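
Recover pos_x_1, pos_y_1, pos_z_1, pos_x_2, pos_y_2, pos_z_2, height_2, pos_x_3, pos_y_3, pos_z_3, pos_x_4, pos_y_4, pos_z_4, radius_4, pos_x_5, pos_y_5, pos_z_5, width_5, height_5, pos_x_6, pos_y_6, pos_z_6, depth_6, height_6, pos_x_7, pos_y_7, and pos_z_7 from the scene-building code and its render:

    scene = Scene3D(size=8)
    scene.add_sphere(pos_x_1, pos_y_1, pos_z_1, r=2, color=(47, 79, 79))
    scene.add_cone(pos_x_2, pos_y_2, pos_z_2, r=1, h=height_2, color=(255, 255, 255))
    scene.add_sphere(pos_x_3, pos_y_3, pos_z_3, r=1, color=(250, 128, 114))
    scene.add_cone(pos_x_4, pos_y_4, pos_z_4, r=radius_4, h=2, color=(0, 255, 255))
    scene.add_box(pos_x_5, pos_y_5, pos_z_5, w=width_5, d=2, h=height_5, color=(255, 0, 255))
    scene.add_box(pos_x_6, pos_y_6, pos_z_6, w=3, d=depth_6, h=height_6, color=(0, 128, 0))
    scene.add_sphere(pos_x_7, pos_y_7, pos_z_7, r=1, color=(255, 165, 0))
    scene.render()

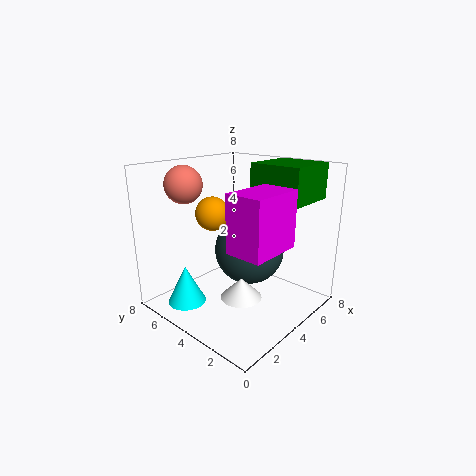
pos_x_1 = 5; pos_y_1 = 4; pos_z_1 = 3; pos_x_2 = 2; pos_y_2 = 2; pos_z_2 = 2; height_2 = 1; pos_x_3 = 2; pos_y_3 = 6; pos_z_3 = 7; pos_x_4 = 1; pos_y_4 = 5; pos_z_4 = 1; radius_4 = 1; pos_x_5 = 2; pos_y_5 = 1; pos_z_5 = 4; width_5 = 3; height_5 = 3; pos_x_6 = 5; pos_y_6 = 1; pos_z_6 = 6; depth_6 = 3; height_6 = 2; pos_x_7 = 4; pos_y_7 = 6; pos_z_7 = 5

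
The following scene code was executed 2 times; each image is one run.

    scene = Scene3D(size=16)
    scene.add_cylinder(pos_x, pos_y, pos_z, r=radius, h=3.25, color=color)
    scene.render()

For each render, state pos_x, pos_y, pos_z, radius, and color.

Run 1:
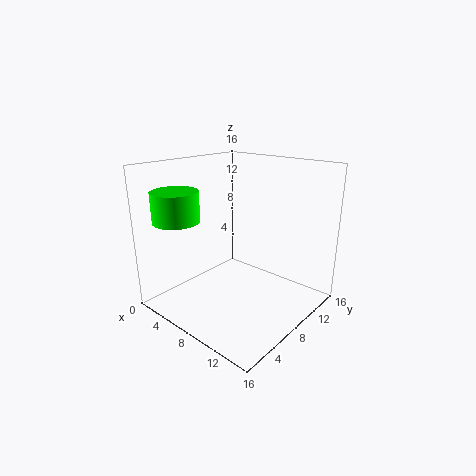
pos_x = 3.75, pos_y = 3, pos_z = 10.25, radius = 2.5, color = 'lime'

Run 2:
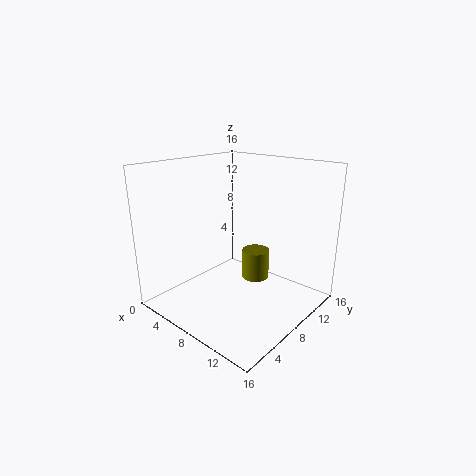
pos_x = 9.75, pos_y = 9, pos_z = 3.5, radius = 1.5, color = 'olive'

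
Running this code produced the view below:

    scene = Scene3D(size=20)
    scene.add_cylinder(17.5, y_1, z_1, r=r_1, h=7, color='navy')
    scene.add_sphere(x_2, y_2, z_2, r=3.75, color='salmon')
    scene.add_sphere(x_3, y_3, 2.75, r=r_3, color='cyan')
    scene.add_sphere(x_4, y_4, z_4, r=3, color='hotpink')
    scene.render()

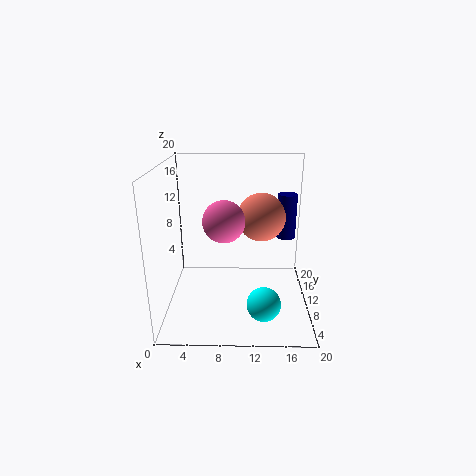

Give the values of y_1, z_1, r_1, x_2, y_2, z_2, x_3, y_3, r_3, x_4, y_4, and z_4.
y_1 = 16.75, z_1 = 7.5, r_1 = 1.5, x_2 = 13.5, y_2 = 16, z_2 = 11, x_3 = 13.5, y_3 = 4.75, r_3 = 2.25, x_4 = 8, y_4 = 11, z_4 = 12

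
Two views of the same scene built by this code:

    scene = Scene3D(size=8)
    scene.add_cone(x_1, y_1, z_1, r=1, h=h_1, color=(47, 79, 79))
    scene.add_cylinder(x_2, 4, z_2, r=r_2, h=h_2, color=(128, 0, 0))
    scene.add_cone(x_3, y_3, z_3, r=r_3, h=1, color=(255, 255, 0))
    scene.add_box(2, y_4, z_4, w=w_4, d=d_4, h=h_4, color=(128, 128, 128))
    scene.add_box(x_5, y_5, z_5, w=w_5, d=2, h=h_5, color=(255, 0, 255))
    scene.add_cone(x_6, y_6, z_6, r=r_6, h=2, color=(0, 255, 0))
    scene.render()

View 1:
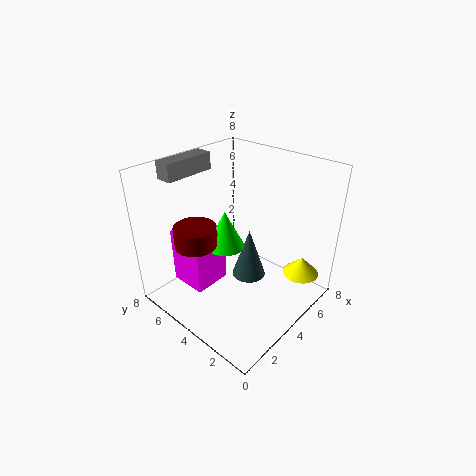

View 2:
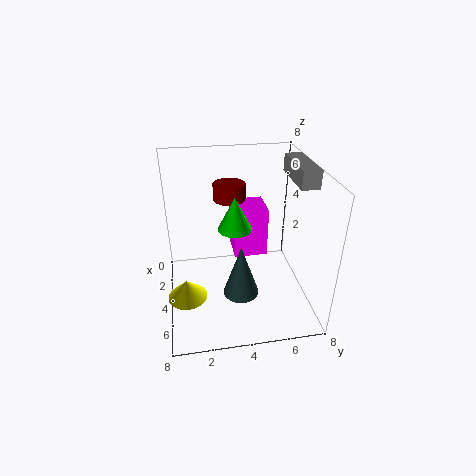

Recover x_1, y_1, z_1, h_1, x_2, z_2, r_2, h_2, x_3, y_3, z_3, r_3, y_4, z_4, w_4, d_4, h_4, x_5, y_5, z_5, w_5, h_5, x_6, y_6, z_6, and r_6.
x_1 = 5, y_1 = 4, z_1 = 1, h_1 = 3, x_2 = 1, z_2 = 5, r_2 = 1, h_2 = 1, x_3 = 6, y_3 = 1, z_3 = 2, r_3 = 1, y_4 = 7, z_4 = 7, w_4 = 3, d_4 = 1, h_4 = 1, x_5 = 1, y_5 = 4, z_5 = 2, w_5 = 2, h_5 = 3, x_6 = 3, y_6 = 4, z_6 = 4, r_6 = 1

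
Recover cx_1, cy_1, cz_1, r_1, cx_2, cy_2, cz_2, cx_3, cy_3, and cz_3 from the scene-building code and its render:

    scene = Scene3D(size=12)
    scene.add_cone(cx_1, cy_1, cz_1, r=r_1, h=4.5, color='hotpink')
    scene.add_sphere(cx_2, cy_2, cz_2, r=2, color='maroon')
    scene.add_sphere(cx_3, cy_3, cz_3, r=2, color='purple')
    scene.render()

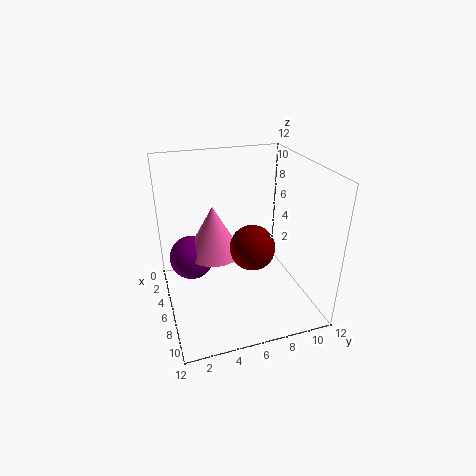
cx_1 = 3.5; cy_1 = 4.5; cz_1 = 3.5; r_1 = 2.5; cx_2 = 5.5; cy_2 = 7.5; cz_2 = 4.5; cx_3 = 3; cy_3 = 2.5; cz_3 = 3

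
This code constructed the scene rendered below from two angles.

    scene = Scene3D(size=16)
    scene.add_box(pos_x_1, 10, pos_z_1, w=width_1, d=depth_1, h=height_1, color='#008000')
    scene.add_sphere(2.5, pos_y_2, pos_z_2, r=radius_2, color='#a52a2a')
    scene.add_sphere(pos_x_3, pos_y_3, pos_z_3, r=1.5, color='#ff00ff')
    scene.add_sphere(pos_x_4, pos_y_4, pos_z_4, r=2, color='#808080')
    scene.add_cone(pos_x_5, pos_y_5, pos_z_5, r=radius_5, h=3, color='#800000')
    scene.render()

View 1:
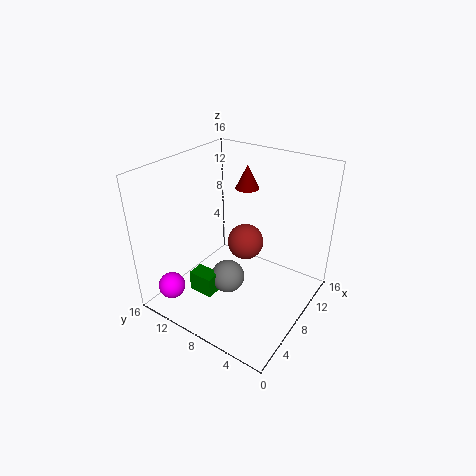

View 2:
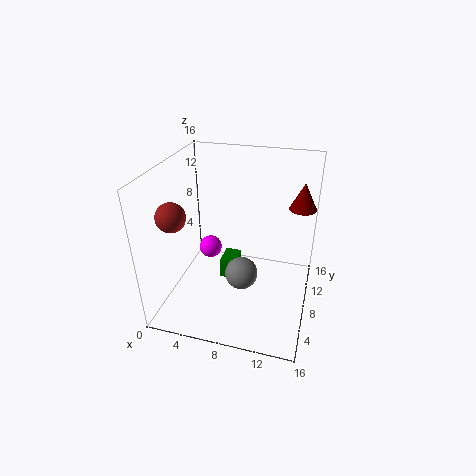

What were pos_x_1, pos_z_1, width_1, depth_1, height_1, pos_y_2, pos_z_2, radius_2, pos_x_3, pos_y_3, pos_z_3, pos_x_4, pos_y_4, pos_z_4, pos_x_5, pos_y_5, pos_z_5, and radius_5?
pos_x_1 = 5
pos_z_1 = 0.5
width_1 = 2
depth_1 = 3
height_1 = 2.5
pos_y_2 = 3.5
pos_z_2 = 12
radius_2 = 1.5
pos_x_3 = 2.5
pos_y_3 = 13.5
pos_z_3 = 2.5
pos_x_4 = 8
pos_y_4 = 9.5
pos_z_4 = 2
pos_x_5 = 14.5
pos_y_5 = 11
pos_z_5 = 11
radius_5 = 1.5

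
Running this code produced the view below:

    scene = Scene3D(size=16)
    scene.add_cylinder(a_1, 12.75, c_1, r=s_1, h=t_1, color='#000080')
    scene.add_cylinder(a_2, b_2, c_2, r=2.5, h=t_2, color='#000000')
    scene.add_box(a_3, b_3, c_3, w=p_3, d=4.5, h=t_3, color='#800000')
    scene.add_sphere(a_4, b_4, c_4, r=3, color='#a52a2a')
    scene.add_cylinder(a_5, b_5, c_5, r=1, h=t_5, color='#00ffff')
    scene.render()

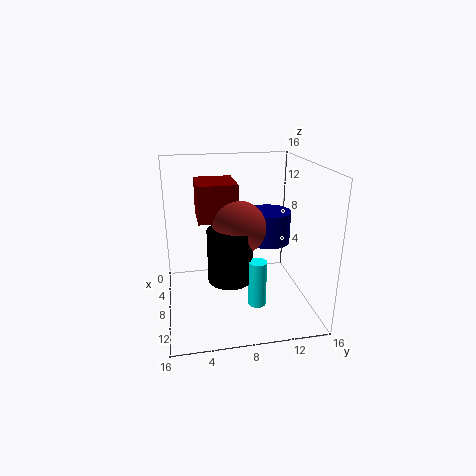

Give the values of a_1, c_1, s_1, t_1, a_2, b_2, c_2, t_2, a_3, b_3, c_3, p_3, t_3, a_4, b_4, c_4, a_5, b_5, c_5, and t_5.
a_1 = 3.75, c_1 = 5.5, s_1 = 2.75, t_1 = 4, a_2 = 8.5, b_2 = 7, c_2 = 3.25, t_2 = 6, a_3 = 2, b_3 = 3.75, c_3 = 9.5, p_3 = 5.25, t_3 = 4.25, a_4 = 7.5, b_4 = 8.25, c_4 = 9, a_5 = 10.25, b_5 = 9.75, c_5 = 0.75, t_5 = 5.25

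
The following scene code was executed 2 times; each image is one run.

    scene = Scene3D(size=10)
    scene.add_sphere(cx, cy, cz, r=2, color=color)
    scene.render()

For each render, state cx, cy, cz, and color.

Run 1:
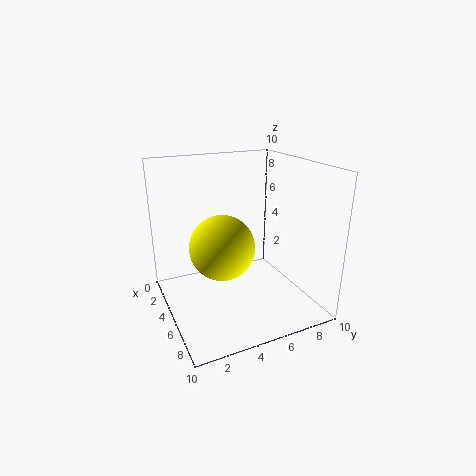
cx = 7; cy = 3; cz = 5.5; color = 'yellow'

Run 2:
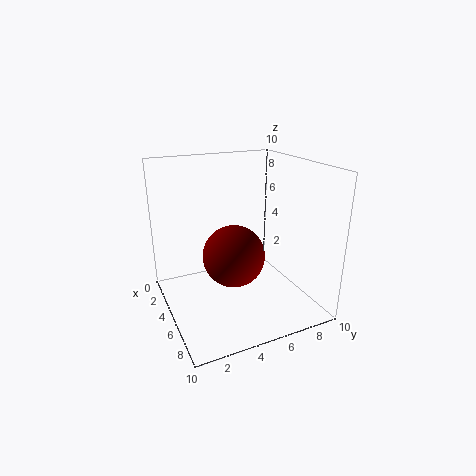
cx = 6.5; cy = 4; cz = 4.5; color = 'maroon'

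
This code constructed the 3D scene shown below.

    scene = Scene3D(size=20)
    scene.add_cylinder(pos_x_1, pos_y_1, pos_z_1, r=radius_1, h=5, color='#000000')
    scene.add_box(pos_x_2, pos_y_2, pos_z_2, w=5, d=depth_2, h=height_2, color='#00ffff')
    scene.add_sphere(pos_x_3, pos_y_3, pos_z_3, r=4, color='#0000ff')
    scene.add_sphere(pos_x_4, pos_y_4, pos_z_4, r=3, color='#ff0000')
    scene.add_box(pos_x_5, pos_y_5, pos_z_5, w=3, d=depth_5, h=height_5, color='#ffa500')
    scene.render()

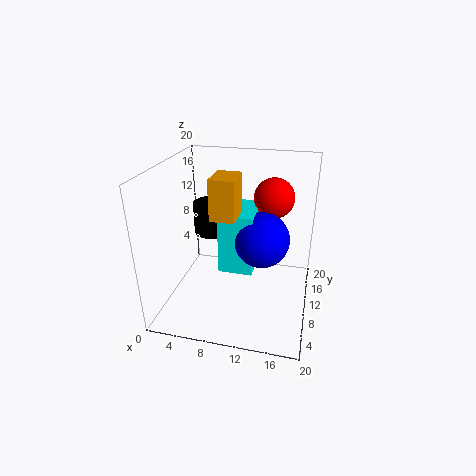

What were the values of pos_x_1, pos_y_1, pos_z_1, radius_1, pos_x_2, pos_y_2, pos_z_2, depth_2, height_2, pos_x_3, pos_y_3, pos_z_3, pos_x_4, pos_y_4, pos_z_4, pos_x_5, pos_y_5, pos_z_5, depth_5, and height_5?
pos_x_1 = 4; pos_y_1 = 17; pos_z_1 = 7; radius_1 = 3; pos_x_2 = 7; pos_y_2 = 10; pos_z_2 = 4; depth_2 = 7; height_2 = 9; pos_x_3 = 13; pos_y_3 = 12; pos_z_3 = 9; pos_x_4 = 14; pos_y_4 = 16; pos_z_4 = 14; pos_x_5 = 8; pos_y_5 = 4; pos_z_5 = 15; depth_5 = 4; height_5 = 5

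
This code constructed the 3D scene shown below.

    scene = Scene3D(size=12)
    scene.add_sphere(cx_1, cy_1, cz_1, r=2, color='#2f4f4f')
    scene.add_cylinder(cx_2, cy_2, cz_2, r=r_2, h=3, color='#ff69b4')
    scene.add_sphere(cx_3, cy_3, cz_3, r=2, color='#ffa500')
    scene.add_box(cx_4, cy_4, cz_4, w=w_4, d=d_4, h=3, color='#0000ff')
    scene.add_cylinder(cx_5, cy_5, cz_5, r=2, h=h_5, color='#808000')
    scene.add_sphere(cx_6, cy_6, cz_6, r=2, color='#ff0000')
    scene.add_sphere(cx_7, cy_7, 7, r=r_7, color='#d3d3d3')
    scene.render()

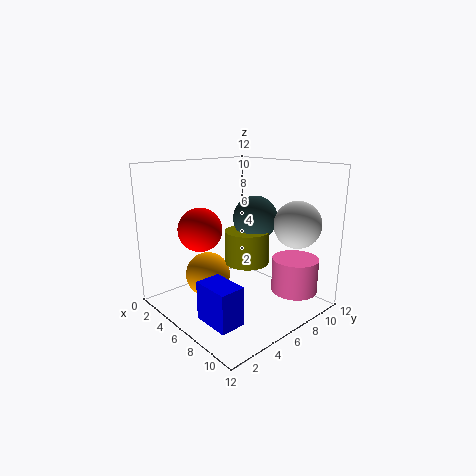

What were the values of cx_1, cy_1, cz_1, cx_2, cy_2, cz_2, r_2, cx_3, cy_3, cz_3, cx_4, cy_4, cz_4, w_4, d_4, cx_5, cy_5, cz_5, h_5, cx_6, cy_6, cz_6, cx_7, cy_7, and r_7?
cx_1 = 5; cy_1 = 9; cz_1 = 7; cx_2 = 9; cy_2 = 10; cz_2 = 1; r_2 = 2; cx_3 = 3; cy_3 = 5; cz_3 = 2; cx_4 = 7; cy_4 = 1; cz_4 = 1; w_4 = 3; d_4 = 2; cx_5 = 5; cy_5 = 8; cz_5 = 3; h_5 = 3; cx_6 = 2; cy_6 = 5; cz_6 = 6; cx_7 = 9; cy_7 = 10; r_7 = 2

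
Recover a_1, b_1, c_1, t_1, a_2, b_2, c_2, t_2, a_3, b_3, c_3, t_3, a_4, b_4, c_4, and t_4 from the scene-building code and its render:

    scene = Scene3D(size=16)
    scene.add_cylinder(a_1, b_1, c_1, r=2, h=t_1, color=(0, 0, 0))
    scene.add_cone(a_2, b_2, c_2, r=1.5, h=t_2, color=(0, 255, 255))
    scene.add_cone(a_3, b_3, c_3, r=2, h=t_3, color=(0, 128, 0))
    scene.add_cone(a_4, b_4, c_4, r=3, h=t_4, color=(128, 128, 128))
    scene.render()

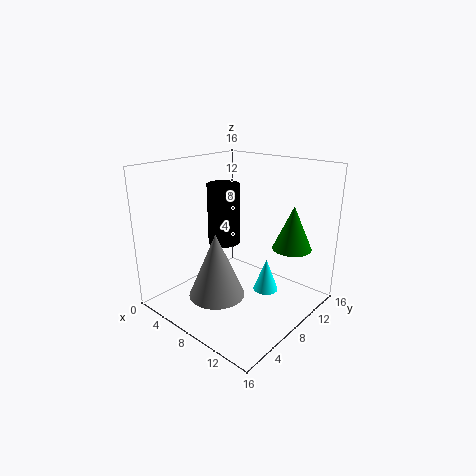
a_1 = 3.5; b_1 = 10.5; c_1 = 5.5; t_1 = 7.5; a_2 = 9.5; b_2 = 11.5; c_2 = 0.5; t_2 = 4; a_3 = 14; b_3 = 9.5; c_3 = 8; t_3 = 4.5; a_4 = 8; b_4 = 4.5; c_4 = 2.5; t_4 = 7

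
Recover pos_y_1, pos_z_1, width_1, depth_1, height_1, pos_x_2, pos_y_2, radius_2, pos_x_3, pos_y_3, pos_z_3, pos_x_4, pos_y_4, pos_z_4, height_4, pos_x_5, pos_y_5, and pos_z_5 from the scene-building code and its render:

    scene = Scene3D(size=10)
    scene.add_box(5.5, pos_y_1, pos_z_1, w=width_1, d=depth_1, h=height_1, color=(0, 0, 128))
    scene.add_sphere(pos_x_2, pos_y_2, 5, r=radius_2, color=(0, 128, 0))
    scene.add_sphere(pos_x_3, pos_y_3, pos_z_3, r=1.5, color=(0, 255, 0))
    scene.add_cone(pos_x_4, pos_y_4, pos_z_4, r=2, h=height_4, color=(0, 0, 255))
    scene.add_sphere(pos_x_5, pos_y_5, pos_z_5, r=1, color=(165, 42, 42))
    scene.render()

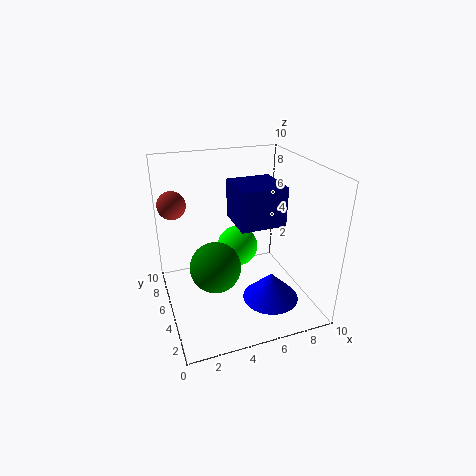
pos_y_1 = 5.5; pos_z_1 = 5; width_1 = 3.5; depth_1 = 3.5; height_1 = 3; pos_x_2 = 2.5; pos_y_2 = 2; radius_2 = 1.5; pos_x_3 = 5.5; pos_y_3 = 6.5; pos_z_3 = 3.5; pos_x_4 = 7; pos_y_4 = 3.5; pos_z_4 = 0.5; height_4 = 2; pos_x_5 = 1; pos_y_5 = 7.5; pos_z_5 = 7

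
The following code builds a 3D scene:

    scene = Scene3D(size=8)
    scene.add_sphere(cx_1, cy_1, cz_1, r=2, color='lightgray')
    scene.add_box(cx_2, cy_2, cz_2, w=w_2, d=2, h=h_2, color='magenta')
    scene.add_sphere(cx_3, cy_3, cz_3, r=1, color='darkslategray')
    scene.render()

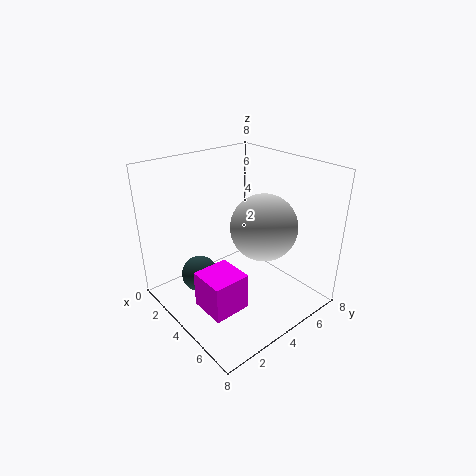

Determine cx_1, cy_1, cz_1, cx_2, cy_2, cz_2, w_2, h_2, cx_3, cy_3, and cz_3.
cx_1 = 4, cy_1 = 6, cz_1 = 4, cx_2 = 4, cy_2 = 1, cz_2 = 1, w_2 = 2, h_2 = 2, cx_3 = 3, cy_3 = 2, cz_3 = 2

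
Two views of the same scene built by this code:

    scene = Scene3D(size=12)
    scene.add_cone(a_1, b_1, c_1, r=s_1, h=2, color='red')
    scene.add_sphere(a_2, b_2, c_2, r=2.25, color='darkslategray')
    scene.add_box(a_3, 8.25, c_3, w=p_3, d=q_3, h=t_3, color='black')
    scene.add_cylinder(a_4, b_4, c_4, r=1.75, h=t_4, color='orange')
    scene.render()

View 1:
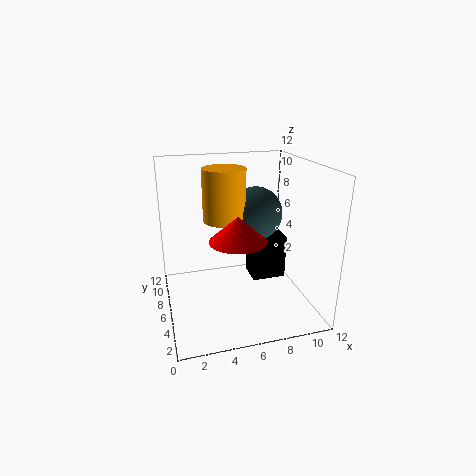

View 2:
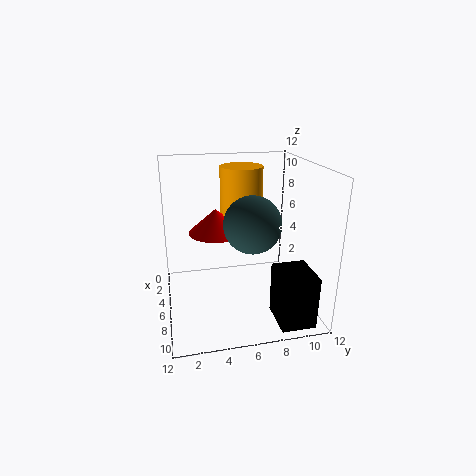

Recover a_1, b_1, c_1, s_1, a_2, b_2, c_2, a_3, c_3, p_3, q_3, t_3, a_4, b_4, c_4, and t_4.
a_1 = 5.5
b_1 = 4.25
c_1 = 6.5
s_1 = 2.25
a_2 = 7.75
b_2 = 6.75
c_2 = 7.75
a_3 = 8.25
c_3 = 0.25
p_3 = 3.25
q_3 = 2.75
t_3 = 4.25
a_4 = 5
b_4 = 6.5
c_4 = 7.5
t_4 = 4.25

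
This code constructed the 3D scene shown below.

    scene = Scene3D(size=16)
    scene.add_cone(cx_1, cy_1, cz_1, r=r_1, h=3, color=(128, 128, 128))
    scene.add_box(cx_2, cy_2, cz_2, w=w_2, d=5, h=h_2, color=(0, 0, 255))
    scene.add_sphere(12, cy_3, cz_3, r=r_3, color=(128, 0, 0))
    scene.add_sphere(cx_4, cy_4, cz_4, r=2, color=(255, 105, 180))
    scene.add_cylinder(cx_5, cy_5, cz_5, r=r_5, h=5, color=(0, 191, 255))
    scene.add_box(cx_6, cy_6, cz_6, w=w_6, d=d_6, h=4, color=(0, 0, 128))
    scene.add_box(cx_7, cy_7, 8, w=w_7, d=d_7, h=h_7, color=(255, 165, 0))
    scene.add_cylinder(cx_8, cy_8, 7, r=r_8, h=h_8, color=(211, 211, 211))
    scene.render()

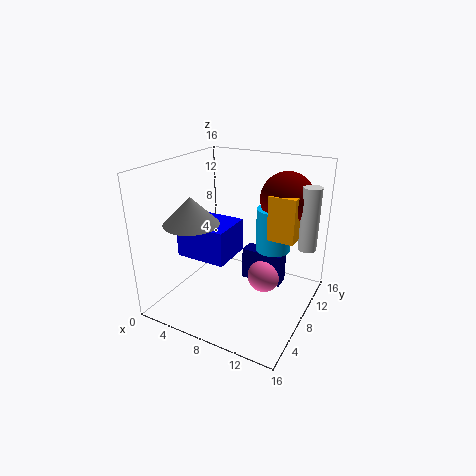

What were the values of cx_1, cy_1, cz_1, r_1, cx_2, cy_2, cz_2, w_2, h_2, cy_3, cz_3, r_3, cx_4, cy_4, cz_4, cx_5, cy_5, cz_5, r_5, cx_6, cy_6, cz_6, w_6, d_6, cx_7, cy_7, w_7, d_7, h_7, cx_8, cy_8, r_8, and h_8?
cx_1 = 4
cy_1 = 5
cz_1 = 10
r_1 = 3
cx_2 = 1
cy_2 = 6
cz_2 = 5
w_2 = 6
h_2 = 4
cy_3 = 12
cz_3 = 12
r_3 = 3
cx_4 = 10
cy_4 = 11
cz_4 = 2
cx_5 = 11
cy_5 = 11
cz_5 = 6
r_5 = 2
cx_6 = 7
cy_6 = 11
cz_6 = 1
w_6 = 5
d_6 = 2
cx_7 = 11
cy_7 = 9
w_7 = 3
d_7 = 5
h_7 = 5
cx_8 = 15
cy_8 = 11
r_8 = 1
h_8 = 7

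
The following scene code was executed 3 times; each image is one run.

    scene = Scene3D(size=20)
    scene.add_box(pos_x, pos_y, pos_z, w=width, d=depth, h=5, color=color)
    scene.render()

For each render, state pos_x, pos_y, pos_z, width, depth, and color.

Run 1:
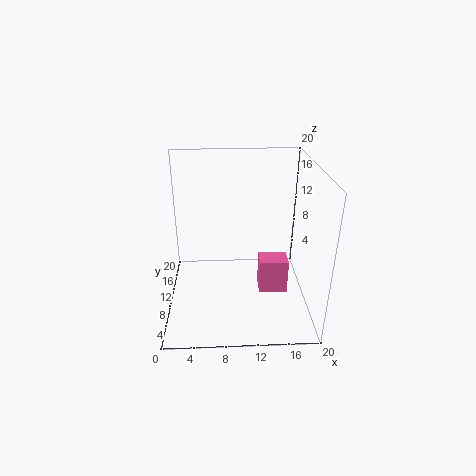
pos_x = 13, pos_y = 8, pos_z = 2, width = 4, depth = 3, color = 'hotpink'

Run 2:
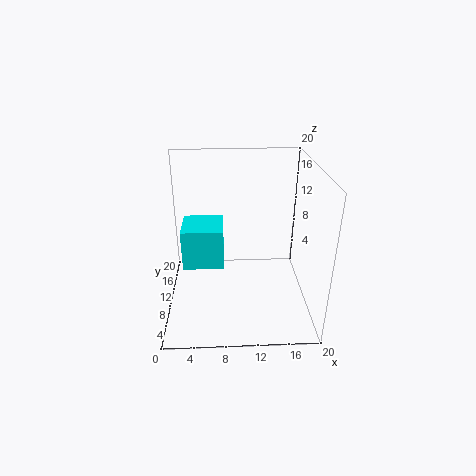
pos_x = 3, pos_y = 4, pos_z = 9, width = 5, depth = 5, color = 'cyan'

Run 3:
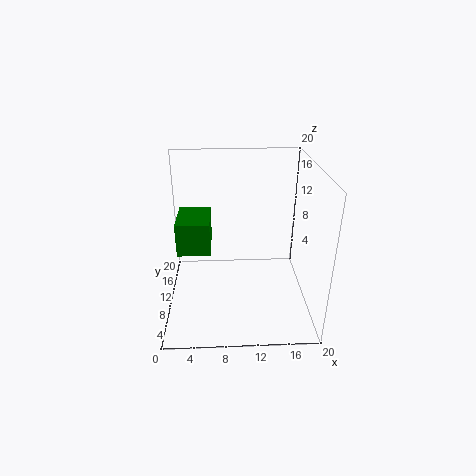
pos_x = 1, pos_y = 12, pos_z = 6, width = 5, depth = 7, color = 'green'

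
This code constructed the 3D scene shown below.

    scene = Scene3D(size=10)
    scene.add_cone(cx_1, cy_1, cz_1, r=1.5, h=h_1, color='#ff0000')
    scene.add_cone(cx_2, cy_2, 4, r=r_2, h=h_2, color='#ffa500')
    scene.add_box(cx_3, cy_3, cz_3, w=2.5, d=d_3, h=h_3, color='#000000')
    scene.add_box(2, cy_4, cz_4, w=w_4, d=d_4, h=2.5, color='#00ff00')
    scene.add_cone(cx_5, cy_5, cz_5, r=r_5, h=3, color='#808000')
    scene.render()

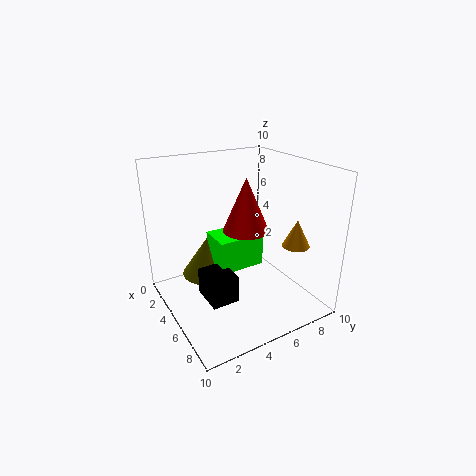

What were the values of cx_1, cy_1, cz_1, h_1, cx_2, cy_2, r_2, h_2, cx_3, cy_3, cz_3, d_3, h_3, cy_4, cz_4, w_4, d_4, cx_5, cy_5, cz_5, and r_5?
cx_1 = 6, cy_1 = 5, cz_1 = 6, h_1 = 3.5, cx_2 = 6.5, cy_2 = 9, r_2 = 1, h_2 = 2, cx_3 = 3.5, cy_3 = 2.5, cz_3 = 0.5, d_3 = 2, h_3 = 2, cy_4 = 4, cz_4 = 2, w_4 = 2.5, d_4 = 3.5, cx_5 = 2, cy_5 = 4, cz_5 = 1, r_5 = 2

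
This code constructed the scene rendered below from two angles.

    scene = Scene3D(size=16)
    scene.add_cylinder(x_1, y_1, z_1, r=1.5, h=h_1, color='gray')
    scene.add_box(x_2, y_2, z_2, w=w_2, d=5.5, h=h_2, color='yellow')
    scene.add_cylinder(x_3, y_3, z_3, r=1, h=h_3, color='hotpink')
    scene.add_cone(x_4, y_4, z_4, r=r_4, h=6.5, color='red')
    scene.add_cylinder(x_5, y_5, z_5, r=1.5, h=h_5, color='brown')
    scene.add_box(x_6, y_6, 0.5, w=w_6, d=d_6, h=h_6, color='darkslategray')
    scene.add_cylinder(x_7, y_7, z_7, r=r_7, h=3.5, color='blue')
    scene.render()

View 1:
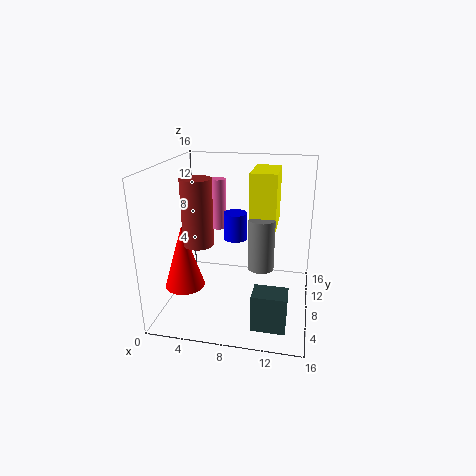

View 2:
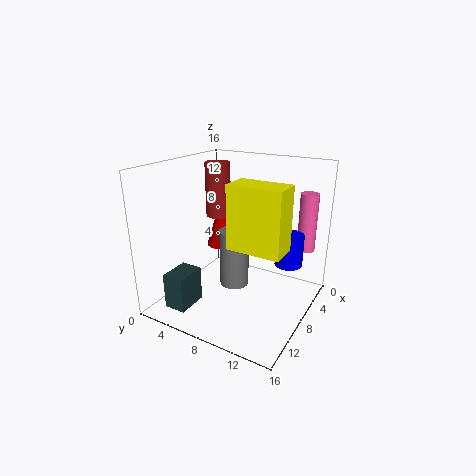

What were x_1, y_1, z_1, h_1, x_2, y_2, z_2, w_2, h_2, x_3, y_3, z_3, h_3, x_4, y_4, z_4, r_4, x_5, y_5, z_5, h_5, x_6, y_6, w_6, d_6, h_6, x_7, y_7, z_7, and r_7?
x_1 = 10.5; y_1 = 9; z_1 = 4; h_1 = 6; x_2 = 9; y_2 = 9; z_2 = 8.5; w_2 = 3; h_2 = 6.5; x_3 = 4; y_3 = 14.5; z_3 = 6.5; h_3 = 6.5; x_4 = 3.5; y_4 = 3; z_4 = 4.5; r_4 = 2; x_5 = 5; y_5 = 3.5; z_5 = 9; h_5 = 6.5; x_6 = 10.5; y_6 = 2; w_6 = 3.5; d_6 = 2.5; h_6 = 4; x_7 = 6.5; y_7 = 13.5; z_7 = 5.5; r_7 = 1.5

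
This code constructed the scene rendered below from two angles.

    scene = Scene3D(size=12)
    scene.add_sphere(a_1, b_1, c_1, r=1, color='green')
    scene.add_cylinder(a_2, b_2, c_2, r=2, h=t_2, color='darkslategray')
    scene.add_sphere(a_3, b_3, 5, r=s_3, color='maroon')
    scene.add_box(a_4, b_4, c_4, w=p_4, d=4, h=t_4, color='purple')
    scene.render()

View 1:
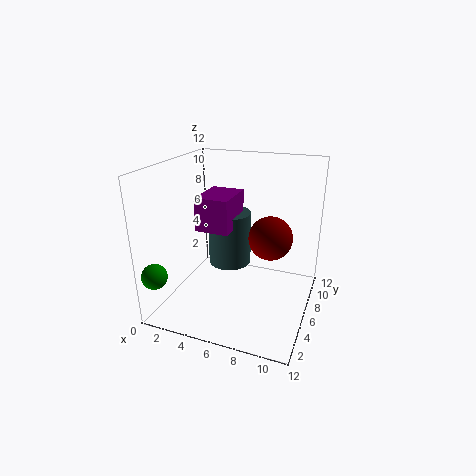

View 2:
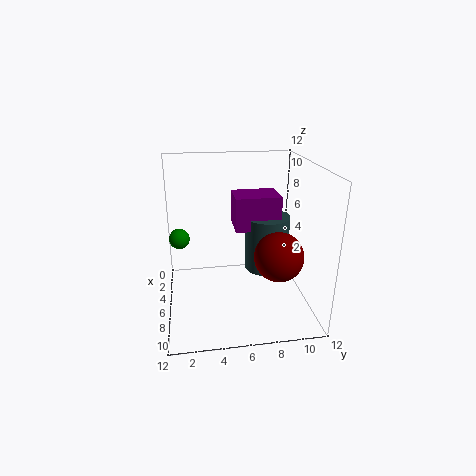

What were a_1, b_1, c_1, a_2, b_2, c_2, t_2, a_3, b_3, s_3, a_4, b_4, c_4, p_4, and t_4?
a_1 = 1, b_1 = 1, c_1 = 4, a_2 = 4, b_2 = 9, c_2 = 2, t_2 = 5, a_3 = 8, b_3 = 9, s_3 = 2, a_4 = 2, b_4 = 6, c_4 = 6, p_4 = 3, t_4 = 3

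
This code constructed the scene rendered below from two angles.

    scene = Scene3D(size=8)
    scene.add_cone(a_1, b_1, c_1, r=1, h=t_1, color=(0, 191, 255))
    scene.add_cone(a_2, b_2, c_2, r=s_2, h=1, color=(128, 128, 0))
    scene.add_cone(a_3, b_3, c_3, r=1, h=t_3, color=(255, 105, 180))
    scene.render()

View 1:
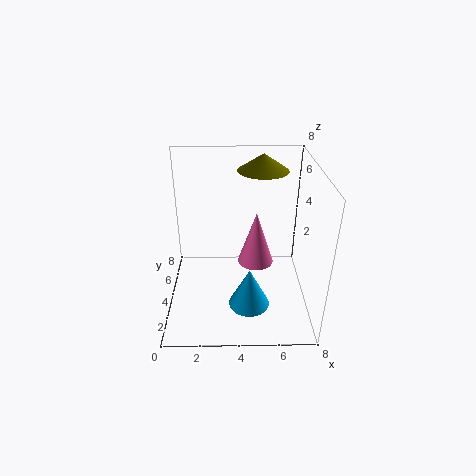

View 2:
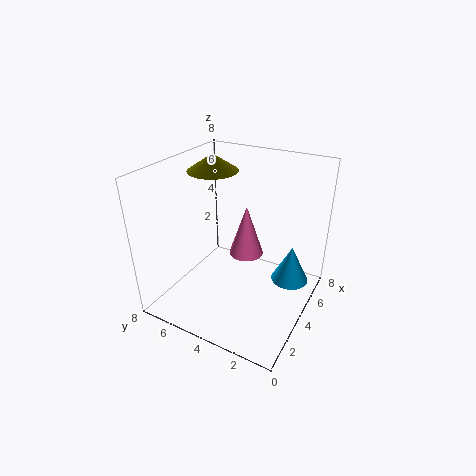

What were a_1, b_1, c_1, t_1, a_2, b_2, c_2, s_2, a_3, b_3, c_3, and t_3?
a_1 = 4.5
b_1 = 1
c_1 = 2
t_1 = 2
a_2 = 5.5
b_2 = 6.5
c_2 = 7
s_2 = 1.5
a_3 = 5
b_3 = 4
c_3 = 2.5
t_3 = 3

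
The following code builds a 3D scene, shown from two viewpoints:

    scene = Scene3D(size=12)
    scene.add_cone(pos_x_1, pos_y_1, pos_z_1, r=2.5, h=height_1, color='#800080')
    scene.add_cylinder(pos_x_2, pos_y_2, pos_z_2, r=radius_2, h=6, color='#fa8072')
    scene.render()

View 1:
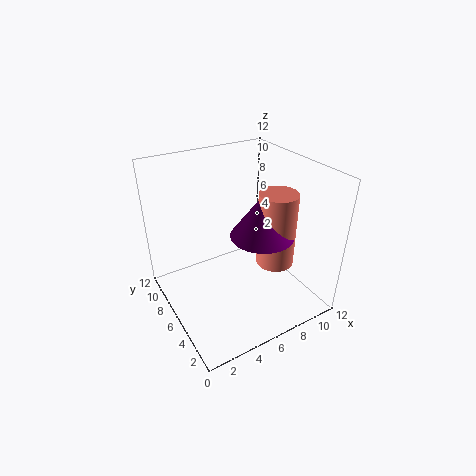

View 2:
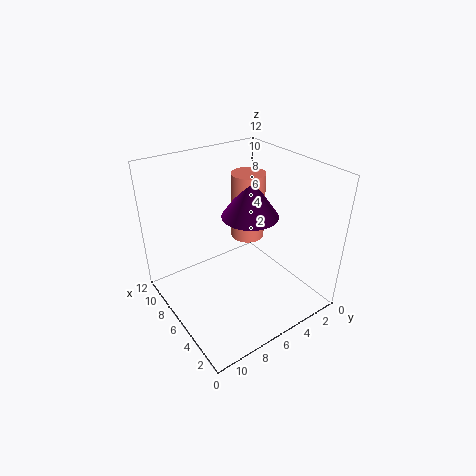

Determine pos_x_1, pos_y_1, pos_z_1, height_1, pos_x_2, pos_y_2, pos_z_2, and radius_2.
pos_x_1 = 7
pos_y_1 = 4
pos_z_1 = 7
height_1 = 3.5
pos_x_2 = 8
pos_y_2 = 3.5
pos_z_2 = 4.5
radius_2 = 1.5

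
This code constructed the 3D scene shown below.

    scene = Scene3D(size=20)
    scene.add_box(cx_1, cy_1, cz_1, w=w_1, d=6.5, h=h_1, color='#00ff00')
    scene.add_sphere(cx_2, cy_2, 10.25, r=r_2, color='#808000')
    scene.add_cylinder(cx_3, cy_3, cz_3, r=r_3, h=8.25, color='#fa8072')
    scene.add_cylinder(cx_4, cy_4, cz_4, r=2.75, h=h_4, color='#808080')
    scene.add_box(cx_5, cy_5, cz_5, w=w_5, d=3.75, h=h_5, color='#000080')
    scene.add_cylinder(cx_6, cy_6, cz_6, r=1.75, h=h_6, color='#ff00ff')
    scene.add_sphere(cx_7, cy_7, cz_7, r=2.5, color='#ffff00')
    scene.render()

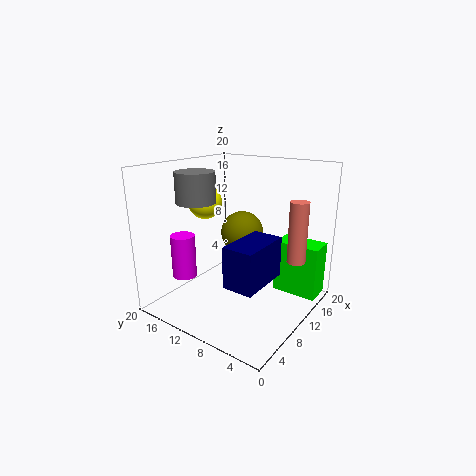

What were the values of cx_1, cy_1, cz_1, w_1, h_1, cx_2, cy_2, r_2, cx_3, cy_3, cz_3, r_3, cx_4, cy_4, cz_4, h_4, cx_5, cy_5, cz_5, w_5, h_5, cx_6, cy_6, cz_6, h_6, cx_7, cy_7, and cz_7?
cx_1 = 14.75, cy_1 = 0.25, cz_1 = 1, w_1 = 3.75, h_1 = 7.75, cx_2 = 11.75, cy_2 = 10.5, r_2 = 3, cx_3 = 12.5, cy_3 = 2.25, cz_3 = 7.5, r_3 = 1.25, cx_4 = 7.5, cy_4 = 15.25, cz_4 = 14.75, h_4 = 4.25, cx_5 = 1.75, cy_5 = 2.5, cz_5 = 7.25, w_5 = 6.75, h_5 = 5, cx_6 = 6.25, cy_6 = 17, cz_6 = 3.75, h_6 = 6.25, cx_7 = 10.75, cy_7 = 16.5, cz_7 = 14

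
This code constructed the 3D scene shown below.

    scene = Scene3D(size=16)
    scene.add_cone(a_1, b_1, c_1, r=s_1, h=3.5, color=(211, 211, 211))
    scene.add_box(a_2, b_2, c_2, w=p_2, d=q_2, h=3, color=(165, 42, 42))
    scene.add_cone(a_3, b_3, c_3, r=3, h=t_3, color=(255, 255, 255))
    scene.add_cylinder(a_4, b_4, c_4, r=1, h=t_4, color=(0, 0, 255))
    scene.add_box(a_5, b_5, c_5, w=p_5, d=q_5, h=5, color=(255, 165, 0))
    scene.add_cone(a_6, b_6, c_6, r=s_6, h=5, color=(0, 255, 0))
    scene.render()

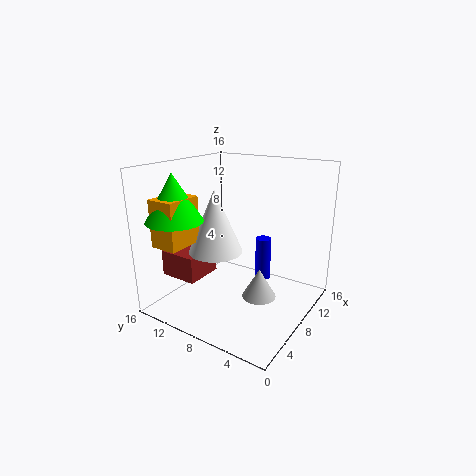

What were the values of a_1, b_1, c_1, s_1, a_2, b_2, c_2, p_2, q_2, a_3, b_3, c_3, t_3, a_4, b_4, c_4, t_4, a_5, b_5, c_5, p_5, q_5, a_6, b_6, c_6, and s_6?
a_1 = 9.5
b_1 = 6
c_1 = 0.5
s_1 = 2
a_2 = 4
b_2 = 11.5
c_2 = 3
p_2 = 4.5
q_2 = 4.5
a_3 = 6.5
b_3 = 10
c_3 = 6.5
t_3 = 7
a_4 = 14
b_4 = 8
c_4 = 0.5
t_4 = 5.5
a_5 = 1
b_5 = 11
c_5 = 8
p_5 = 4
q_5 = 3
a_6 = 3
b_6 = 12.5
c_6 = 10.5
s_6 = 3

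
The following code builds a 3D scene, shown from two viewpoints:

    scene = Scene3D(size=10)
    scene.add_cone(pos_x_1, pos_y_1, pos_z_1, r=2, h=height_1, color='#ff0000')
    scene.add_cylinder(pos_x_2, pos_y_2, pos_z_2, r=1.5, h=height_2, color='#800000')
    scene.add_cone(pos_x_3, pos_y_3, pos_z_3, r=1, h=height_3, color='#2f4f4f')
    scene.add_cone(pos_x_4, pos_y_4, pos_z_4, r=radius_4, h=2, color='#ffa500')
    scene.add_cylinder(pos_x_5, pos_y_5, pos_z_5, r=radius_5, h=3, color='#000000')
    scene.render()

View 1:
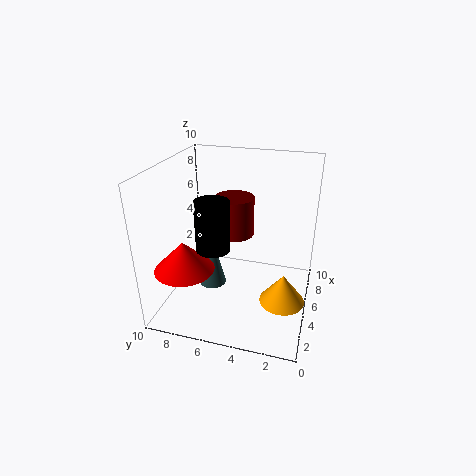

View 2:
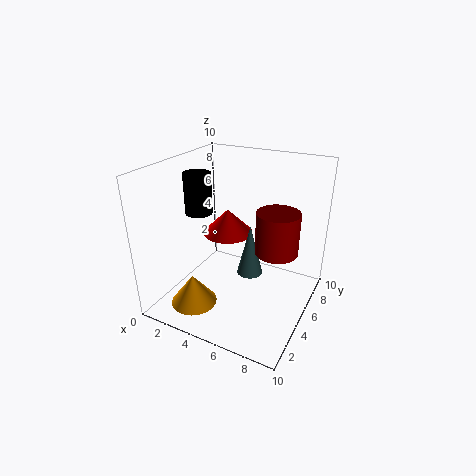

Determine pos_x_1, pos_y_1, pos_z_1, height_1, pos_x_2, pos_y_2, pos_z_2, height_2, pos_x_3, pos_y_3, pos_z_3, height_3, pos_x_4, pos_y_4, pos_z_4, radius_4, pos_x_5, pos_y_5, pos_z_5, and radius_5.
pos_x_1 = 2.5, pos_y_1 = 8, pos_z_1 = 3.5, height_1 = 2, pos_x_2 = 7.5, pos_y_2 = 6, pos_z_2 = 4, height_2 = 3, pos_x_3 = 5, pos_y_3 = 7, pos_z_3 = 1, height_3 = 4, pos_x_4 = 3.5, pos_y_4 = 1.5, pos_z_4 = 1.5, radius_4 = 1.5, pos_x_5 = 1.5, pos_y_5 = 5.5, pos_z_5 = 6, radius_5 = 1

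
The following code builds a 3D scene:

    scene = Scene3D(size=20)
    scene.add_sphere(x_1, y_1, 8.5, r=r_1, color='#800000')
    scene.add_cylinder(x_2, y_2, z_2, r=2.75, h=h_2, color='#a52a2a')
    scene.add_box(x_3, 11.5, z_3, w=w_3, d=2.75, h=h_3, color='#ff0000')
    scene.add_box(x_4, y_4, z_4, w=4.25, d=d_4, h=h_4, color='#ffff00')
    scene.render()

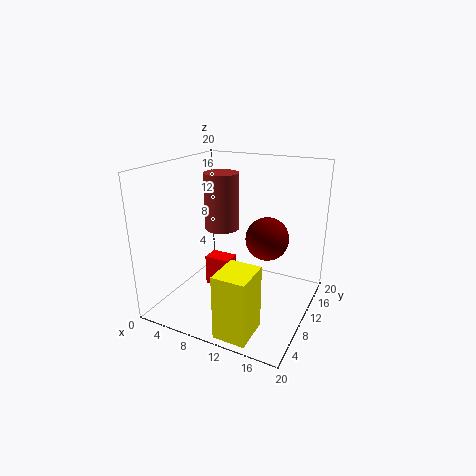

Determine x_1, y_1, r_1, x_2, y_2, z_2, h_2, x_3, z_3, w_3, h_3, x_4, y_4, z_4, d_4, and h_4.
x_1 = 12.5; y_1 = 14.75; r_1 = 3.25; x_2 = 4.25; y_2 = 15.75; z_2 = 8.5; h_2 = 9; x_3 = 3.5; z_3 = 0.25; w_3 = 4; h_3 = 4.75; x_4 = 11.25; y_4 = 0.5; z_4 = 0.5; d_4 = 5; h_4 = 8.5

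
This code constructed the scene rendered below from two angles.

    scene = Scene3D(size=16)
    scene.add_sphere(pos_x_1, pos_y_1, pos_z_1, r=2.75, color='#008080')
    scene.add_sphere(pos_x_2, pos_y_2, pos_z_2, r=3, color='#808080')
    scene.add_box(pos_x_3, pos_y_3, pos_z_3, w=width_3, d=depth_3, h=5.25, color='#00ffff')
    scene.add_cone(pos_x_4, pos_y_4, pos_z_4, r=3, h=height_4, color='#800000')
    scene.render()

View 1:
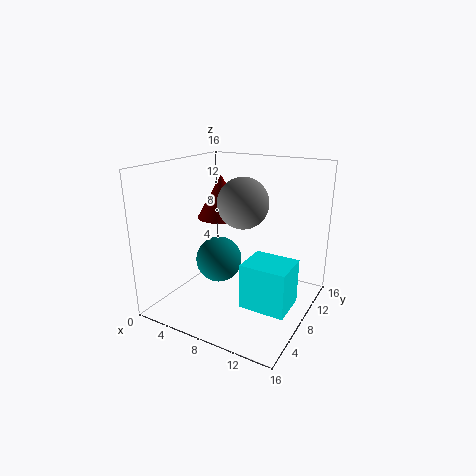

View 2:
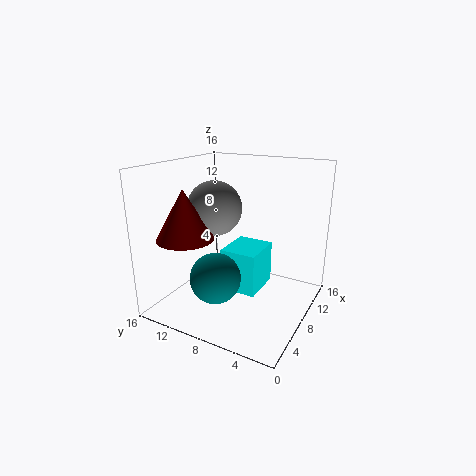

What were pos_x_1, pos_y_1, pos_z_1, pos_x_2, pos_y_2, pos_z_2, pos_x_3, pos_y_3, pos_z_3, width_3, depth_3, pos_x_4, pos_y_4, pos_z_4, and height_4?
pos_x_1 = 4.75, pos_y_1 = 9, pos_z_1 = 4.25, pos_x_2 = 7.25, pos_y_2 = 10.5, pos_z_2 = 11.25, pos_x_3 = 9, pos_y_3 = 6.5, pos_z_3 = 0.25, width_3 = 5.25, depth_3 = 4.5, pos_x_4 = 3.5, pos_y_4 = 11.75, pos_z_4 = 8.75, height_4 = 5.25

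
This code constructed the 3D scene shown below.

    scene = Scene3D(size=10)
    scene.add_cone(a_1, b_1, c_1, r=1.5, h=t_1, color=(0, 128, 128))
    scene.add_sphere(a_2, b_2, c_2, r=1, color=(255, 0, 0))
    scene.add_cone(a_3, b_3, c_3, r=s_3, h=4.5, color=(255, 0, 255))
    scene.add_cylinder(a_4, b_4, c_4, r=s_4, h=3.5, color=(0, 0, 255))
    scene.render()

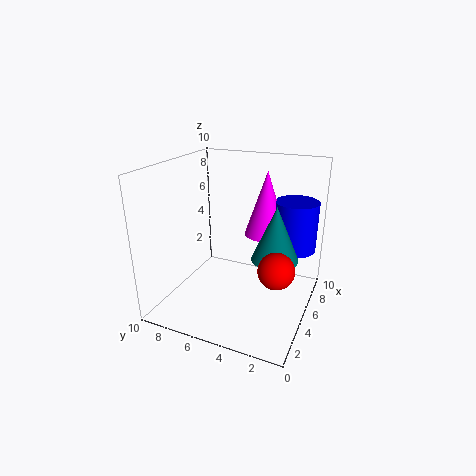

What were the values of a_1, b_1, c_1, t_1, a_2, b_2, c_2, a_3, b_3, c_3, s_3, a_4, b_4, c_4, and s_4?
a_1 = 4; b_1 = 2; c_1 = 4.5; t_1 = 3.5; a_2 = 1; b_2 = 1; c_2 = 5.5; a_3 = 6.5; b_3 = 3.5; c_3 = 5; s_3 = 1.5; a_4 = 7; b_4 = 1.5; c_4 = 4; s_4 = 1.5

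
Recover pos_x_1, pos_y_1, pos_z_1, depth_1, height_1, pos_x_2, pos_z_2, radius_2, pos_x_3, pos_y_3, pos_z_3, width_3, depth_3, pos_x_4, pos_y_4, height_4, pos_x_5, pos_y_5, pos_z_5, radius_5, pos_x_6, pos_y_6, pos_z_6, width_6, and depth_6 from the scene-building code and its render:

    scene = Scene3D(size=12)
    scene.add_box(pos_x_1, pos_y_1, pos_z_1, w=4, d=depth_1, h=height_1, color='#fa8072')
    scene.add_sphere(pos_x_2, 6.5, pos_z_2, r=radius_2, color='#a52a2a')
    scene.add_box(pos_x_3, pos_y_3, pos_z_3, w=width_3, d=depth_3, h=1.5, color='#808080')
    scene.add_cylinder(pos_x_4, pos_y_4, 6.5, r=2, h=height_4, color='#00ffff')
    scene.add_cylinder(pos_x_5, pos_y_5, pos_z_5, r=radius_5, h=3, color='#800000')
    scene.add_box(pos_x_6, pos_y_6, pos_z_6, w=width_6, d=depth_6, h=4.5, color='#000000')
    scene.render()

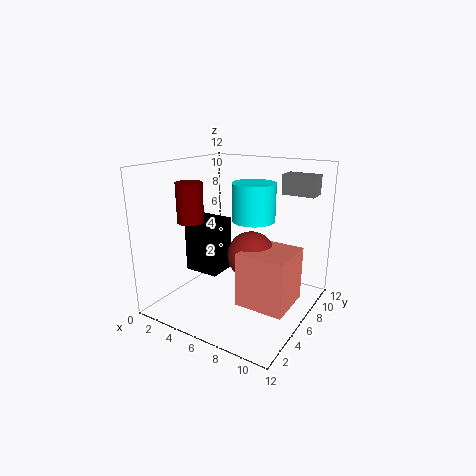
pos_x_1 = 7; pos_y_1 = 4; pos_z_1 = 1; depth_1 = 4; height_1 = 4.5; pos_x_2 = 7; pos_z_2 = 4.5; radius_2 = 2; pos_x_3 = 9.5; pos_y_3 = 6.5; pos_z_3 = 10; width_3 = 2.5; depth_3 = 1.5; pos_x_4 = 5.5; pos_y_4 = 9.5; height_4 = 3.5; pos_x_5 = 4; pos_y_5 = 2.5; pos_z_5 = 8; radius_5 = 1; pos_x_6 = 2; pos_y_6 = 4; pos_z_6 = 3; width_6 = 3; depth_6 = 2.5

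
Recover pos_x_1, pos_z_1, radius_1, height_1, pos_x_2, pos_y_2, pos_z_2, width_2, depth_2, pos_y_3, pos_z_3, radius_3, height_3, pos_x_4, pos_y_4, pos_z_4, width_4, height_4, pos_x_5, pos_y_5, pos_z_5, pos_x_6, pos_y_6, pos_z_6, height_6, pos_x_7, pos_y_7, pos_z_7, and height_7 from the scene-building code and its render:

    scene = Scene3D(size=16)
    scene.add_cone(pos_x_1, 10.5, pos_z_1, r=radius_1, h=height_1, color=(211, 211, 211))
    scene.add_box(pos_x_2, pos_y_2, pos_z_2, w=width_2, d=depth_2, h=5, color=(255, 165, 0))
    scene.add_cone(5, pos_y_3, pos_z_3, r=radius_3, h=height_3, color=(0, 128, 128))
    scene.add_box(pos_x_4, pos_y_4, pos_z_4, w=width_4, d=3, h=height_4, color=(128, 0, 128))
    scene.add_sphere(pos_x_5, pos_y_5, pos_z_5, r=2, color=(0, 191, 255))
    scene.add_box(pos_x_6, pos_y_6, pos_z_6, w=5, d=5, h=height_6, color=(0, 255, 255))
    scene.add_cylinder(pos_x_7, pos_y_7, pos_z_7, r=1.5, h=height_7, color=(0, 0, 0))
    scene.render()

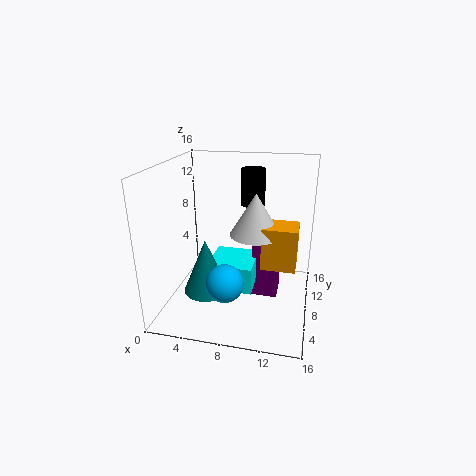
pos_x_1 = 9.5, pos_z_1 = 7.5, radius_1 = 3, height_1 = 5, pos_x_2 = 10.5, pos_y_2 = 8.5, pos_z_2 = 4, width_2 = 4, depth_2 = 3.5, pos_y_3 = 5.5, pos_z_3 = 2.5, radius_3 = 2.5, height_3 = 6, pos_x_4 = 9.5, pos_y_4 = 8.5, pos_z_4 = 0.5, width_4 = 3, height_4 = 6.5, pos_x_5 = 7.5, pos_y_5 = 4, pos_z_5 = 4.5, pos_x_6 = 5, pos_y_6 = 5.5, pos_z_6 = 2.5, height_6 = 3, pos_x_7 = 8.5, pos_y_7 = 14, pos_z_7 = 10, height_7 = 4.5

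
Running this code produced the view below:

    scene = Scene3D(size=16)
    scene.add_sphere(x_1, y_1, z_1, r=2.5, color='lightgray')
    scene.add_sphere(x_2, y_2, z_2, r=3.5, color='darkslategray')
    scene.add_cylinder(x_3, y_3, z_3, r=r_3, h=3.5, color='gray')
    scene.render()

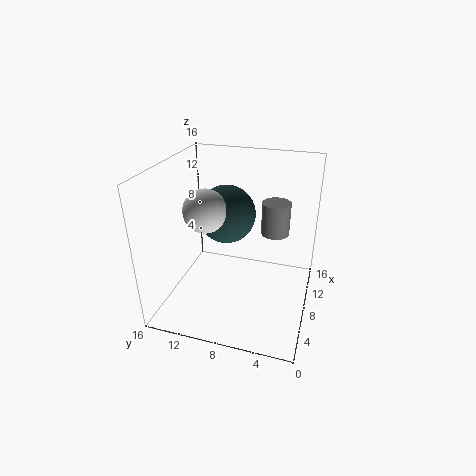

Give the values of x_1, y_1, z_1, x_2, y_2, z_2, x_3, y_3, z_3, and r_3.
x_1 = 8.5; y_1 = 12; z_1 = 10.5; x_2 = 11.5; y_2 = 10.5; z_2 = 9; x_3 = 8.5; y_3 = 4; z_3 = 9; r_3 = 1.5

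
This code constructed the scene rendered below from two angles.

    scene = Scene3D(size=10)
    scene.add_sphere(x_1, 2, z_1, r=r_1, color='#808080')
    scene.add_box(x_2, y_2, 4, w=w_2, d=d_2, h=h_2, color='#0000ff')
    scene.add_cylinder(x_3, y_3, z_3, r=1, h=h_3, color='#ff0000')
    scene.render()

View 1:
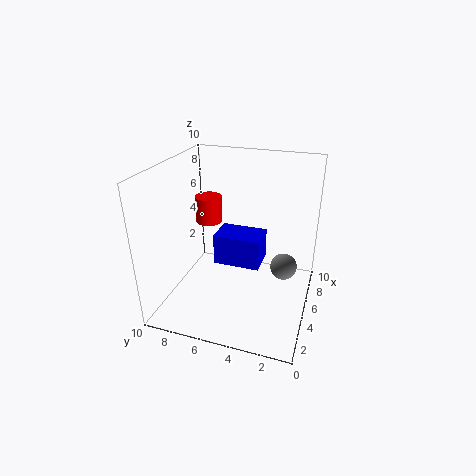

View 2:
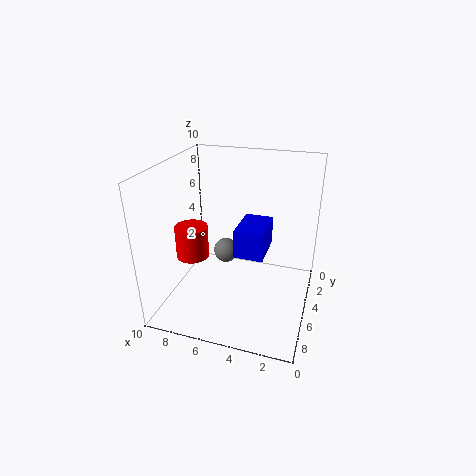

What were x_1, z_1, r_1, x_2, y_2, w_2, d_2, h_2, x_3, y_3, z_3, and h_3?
x_1 = 7; z_1 = 2; r_1 = 1; x_2 = 3; y_2 = 3; w_2 = 2; d_2 = 3; h_2 = 2; x_3 = 7; y_3 = 8; z_3 = 5; h_3 = 2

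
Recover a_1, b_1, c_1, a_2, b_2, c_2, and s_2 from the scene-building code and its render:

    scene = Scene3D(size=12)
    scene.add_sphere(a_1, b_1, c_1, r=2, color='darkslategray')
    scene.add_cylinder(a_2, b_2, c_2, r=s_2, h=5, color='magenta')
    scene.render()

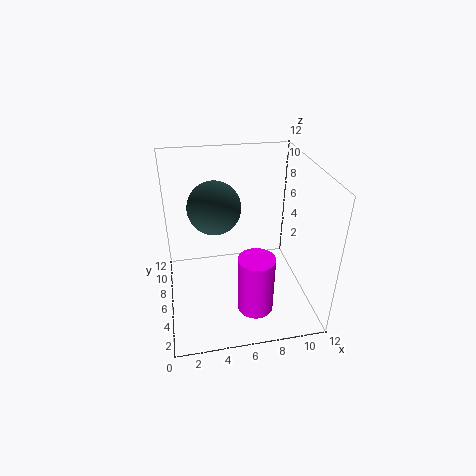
a_1 = 4; b_1 = 5; c_1 = 9.5; a_2 = 7; b_2 = 3.5; c_2 = 0.5; s_2 = 1.5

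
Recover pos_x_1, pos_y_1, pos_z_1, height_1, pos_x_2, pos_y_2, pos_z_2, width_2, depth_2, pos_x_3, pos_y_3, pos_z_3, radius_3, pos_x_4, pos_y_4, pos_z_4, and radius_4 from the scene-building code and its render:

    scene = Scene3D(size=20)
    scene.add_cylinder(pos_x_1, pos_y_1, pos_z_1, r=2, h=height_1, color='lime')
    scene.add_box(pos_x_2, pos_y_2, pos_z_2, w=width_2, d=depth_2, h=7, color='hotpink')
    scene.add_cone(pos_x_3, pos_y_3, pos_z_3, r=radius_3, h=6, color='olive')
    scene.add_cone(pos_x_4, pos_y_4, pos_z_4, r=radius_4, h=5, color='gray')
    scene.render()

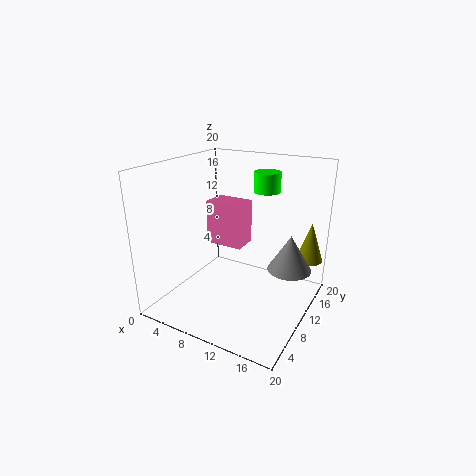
pos_x_1 = 11; pos_y_1 = 17; pos_z_1 = 15; height_1 = 3; pos_x_2 = 2; pos_y_2 = 14; pos_z_2 = 6; width_2 = 6; depth_2 = 4; pos_x_3 = 18; pos_y_3 = 18; pos_z_3 = 5; radius_3 = 2; pos_x_4 = 17; pos_y_4 = 12; pos_z_4 = 6; radius_4 = 3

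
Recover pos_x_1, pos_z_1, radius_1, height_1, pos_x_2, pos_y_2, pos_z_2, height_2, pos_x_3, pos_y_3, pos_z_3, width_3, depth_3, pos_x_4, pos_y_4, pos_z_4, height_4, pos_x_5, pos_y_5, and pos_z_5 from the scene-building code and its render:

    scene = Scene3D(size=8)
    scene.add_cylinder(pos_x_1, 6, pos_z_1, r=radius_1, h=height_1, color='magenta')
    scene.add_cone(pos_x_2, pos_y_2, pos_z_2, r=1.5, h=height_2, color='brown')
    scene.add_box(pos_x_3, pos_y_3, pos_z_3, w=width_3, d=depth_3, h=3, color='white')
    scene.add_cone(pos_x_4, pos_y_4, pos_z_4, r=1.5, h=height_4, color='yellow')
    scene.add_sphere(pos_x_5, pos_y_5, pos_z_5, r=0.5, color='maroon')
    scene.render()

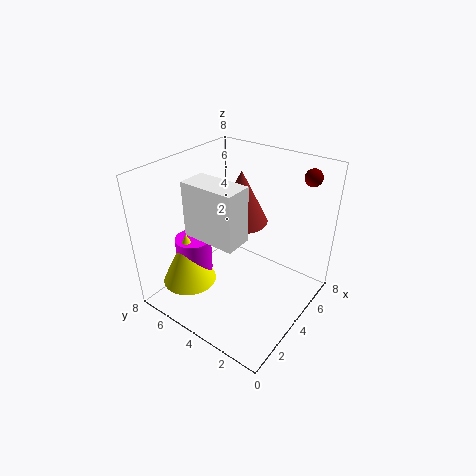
pos_x_1 = 2.5, pos_z_1 = 2, radius_1 = 1, height_1 = 2, pos_x_2 = 5, pos_y_2 = 4.5, pos_z_2 = 4.5, height_2 = 3, pos_x_3 = 2, pos_y_3 = 3, pos_z_3 = 4.5, width_3 = 1.5, depth_3 = 3, pos_x_4 = 2, pos_y_4 = 6, pos_z_4 = 1.5, height_4 = 3, pos_x_5 = 7.5, pos_y_5 = 1.5, pos_z_5 = 7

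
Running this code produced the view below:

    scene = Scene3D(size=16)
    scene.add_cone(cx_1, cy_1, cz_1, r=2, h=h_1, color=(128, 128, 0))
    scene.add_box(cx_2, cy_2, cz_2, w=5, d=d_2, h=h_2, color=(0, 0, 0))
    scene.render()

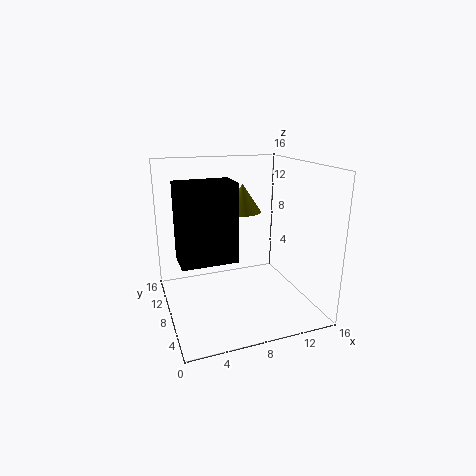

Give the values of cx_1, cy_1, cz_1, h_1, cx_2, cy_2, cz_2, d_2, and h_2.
cx_1 = 8.5; cy_1 = 8; cz_1 = 11; h_1 = 3; cx_2 = 0.5; cy_2 = 1; cz_2 = 8.5; d_2 = 3; h_2 = 7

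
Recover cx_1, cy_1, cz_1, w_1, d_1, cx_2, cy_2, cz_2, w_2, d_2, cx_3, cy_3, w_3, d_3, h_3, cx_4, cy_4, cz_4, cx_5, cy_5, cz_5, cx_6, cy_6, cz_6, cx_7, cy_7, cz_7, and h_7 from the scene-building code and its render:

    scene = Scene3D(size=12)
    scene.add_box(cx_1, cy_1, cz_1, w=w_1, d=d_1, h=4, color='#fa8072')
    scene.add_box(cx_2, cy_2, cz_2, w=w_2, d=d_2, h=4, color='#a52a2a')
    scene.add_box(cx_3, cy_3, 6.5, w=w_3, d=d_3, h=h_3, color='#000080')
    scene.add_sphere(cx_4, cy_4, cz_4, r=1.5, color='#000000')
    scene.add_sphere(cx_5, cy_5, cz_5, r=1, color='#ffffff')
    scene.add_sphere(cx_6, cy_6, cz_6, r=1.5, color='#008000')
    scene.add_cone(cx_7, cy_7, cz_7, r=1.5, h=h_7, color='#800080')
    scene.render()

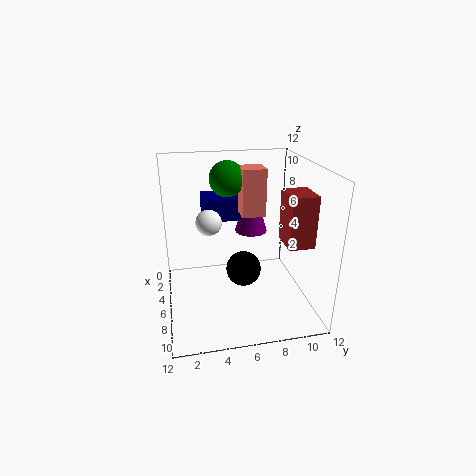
cx_1 = 3.5; cy_1 = 6.5; cz_1 = 7.5; w_1 = 2; d_1 = 2; cx_2 = 7.5; cy_2 = 9; cz_2 = 6.5; w_2 = 2.5; d_2 = 2; cx_3 = 0.5; cy_3 = 3.5; w_3 = 3; d_3 = 3.5; h_3 = 2; cx_4 = 6; cy_4 = 6.5; cz_4 = 3; cx_5 = 7; cy_5 = 3.5; cz_5 = 8; cx_6 = 4; cy_6 = 5.5; cz_6 = 10.5; cx_7 = 2.5; cy_7 = 8; cz_7 = 5; h_7 = 5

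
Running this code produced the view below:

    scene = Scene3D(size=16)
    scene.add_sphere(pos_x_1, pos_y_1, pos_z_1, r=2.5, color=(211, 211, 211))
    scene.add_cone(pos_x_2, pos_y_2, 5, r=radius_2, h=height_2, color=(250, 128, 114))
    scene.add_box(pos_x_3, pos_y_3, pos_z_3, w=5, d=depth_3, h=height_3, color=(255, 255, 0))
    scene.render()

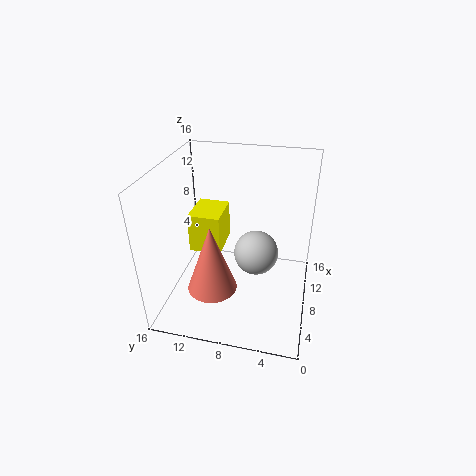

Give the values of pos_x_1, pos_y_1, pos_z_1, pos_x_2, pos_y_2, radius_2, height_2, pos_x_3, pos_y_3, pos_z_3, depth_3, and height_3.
pos_x_1 = 8.5; pos_y_1 = 6; pos_z_1 = 6; pos_x_2 = 3; pos_y_2 = 9.5; radius_2 = 2.5; height_2 = 7; pos_x_3 = 10.5; pos_y_3 = 11; pos_z_3 = 3.5; depth_3 = 4; height_3 = 5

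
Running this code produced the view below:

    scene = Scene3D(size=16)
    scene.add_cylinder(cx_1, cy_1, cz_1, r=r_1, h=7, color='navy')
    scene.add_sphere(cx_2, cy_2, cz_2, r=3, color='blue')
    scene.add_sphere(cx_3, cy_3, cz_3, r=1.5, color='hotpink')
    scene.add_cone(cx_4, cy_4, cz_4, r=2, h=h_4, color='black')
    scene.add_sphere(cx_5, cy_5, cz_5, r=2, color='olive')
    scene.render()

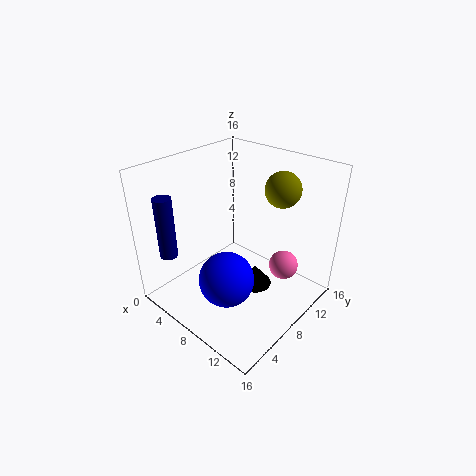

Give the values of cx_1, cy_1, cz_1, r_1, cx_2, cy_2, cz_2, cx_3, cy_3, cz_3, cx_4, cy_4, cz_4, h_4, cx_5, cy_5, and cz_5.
cx_1 = 2.5
cy_1 = 2.5
cz_1 = 6
r_1 = 1
cx_2 = 9
cy_2 = 5
cz_2 = 4.5
cx_3 = 13.5
cy_3 = 9
cz_3 = 6.5
cx_4 = 9
cy_4 = 10
cz_4 = 1
h_4 = 2.5
cx_5 = 10.5
cy_5 = 12.5
cz_5 = 13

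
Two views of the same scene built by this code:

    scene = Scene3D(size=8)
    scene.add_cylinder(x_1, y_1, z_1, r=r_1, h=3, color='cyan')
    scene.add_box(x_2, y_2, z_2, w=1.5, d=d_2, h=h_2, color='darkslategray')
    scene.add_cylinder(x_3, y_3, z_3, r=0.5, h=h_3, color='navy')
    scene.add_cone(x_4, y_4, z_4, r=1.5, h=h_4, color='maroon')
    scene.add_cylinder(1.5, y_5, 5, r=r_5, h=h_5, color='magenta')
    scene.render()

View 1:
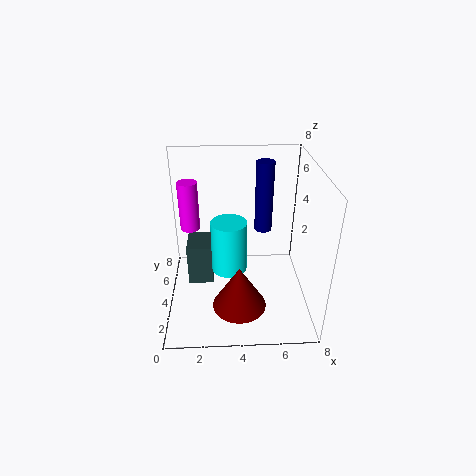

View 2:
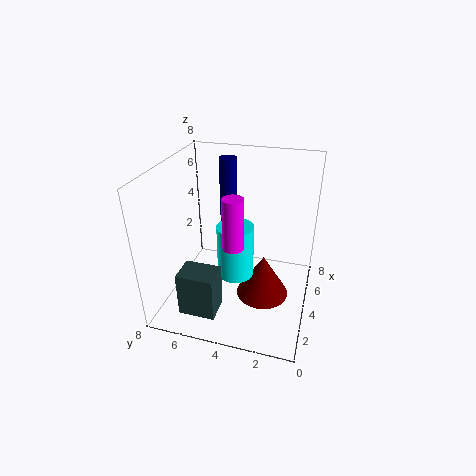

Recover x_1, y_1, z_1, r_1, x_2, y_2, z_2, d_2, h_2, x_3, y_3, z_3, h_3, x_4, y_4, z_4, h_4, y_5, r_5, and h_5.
x_1 = 3.5; y_1 = 4; z_1 = 2; r_1 = 1; x_2 = 1; y_2 = 4.5; z_2 = 0.5; d_2 = 2; h_2 = 2.5; x_3 = 5.5; y_3 = 5; z_3 = 4; h_3 = 4; x_4 = 4; y_4 = 2.5; z_4 = 0.5; h_4 = 2.5; y_5 = 3.5; r_5 = 0.5; h_5 = 2.5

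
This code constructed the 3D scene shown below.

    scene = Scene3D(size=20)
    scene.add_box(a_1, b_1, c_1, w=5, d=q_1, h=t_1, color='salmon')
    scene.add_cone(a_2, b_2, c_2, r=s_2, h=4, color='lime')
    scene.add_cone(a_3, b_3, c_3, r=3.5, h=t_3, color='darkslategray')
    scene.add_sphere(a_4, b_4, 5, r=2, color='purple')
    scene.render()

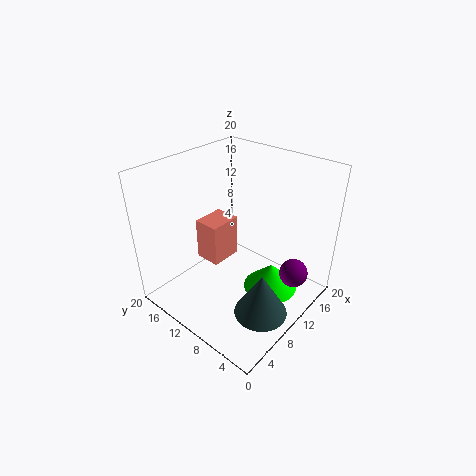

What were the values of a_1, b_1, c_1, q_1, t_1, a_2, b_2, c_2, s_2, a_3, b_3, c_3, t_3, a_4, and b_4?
a_1 = 9.5
b_1 = 14
c_1 = 3.5
q_1 = 4
t_1 = 6.5
a_2 = 13.5
b_2 = 6.5
c_2 = 1
s_2 = 4
a_3 = 7
b_3 = 3.5
c_3 = 2.5
t_3 = 6
a_4 = 14
b_4 = 3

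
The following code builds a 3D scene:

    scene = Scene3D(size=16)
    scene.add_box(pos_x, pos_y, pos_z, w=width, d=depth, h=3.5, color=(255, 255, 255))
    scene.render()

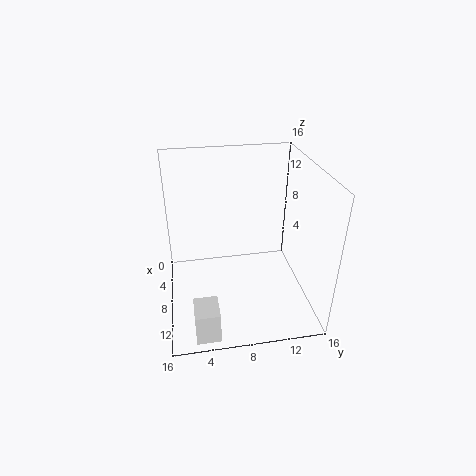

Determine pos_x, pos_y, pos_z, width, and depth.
pos_x = 12.5
pos_y = 2.5
pos_z = 0.5
width = 3
depth = 2.5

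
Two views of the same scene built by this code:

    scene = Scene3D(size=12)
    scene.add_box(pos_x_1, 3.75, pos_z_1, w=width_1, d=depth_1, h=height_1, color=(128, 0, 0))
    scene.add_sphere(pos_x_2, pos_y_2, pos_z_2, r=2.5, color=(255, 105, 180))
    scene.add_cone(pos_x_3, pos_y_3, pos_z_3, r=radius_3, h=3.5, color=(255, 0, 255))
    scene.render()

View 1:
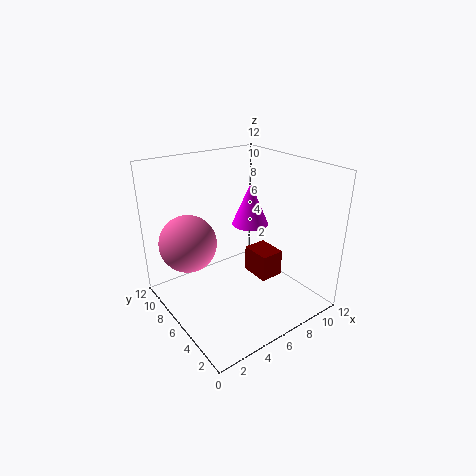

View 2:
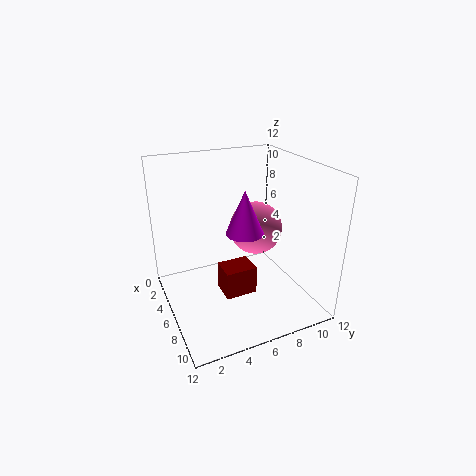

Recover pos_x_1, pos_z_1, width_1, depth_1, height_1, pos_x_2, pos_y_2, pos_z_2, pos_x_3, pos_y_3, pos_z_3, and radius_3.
pos_x_1 = 7; pos_z_1 = 2.5; width_1 = 2; depth_1 = 2.5; height_1 = 2.25; pos_x_2 = 3; pos_y_2 = 9.25; pos_z_2 = 5; pos_x_3 = 7.25; pos_y_3 = 6; pos_z_3 = 7; radius_3 = 1.5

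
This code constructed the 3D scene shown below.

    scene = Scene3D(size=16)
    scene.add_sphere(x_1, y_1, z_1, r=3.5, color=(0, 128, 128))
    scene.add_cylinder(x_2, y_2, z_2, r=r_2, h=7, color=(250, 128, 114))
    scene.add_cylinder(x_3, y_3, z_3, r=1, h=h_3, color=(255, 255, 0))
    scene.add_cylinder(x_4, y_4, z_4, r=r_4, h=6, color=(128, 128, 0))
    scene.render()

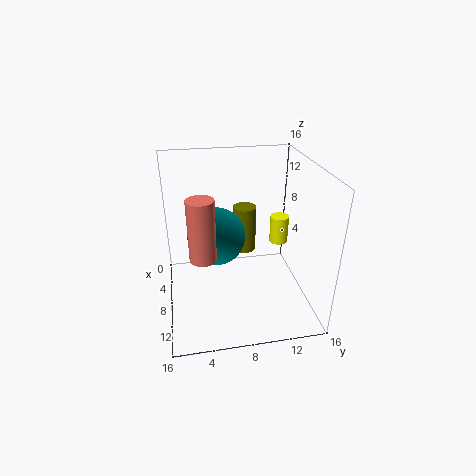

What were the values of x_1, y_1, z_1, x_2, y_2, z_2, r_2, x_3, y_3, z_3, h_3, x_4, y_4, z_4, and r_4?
x_1 = 4.5
y_1 = 6
z_1 = 6.5
x_2 = 8.5
y_2 = 4
z_2 = 6
r_2 = 1.5
x_3 = 8.5
y_3 = 12.5
z_3 = 7.5
h_3 = 3
x_4 = 2
y_4 = 10
z_4 = 3
r_4 = 1.5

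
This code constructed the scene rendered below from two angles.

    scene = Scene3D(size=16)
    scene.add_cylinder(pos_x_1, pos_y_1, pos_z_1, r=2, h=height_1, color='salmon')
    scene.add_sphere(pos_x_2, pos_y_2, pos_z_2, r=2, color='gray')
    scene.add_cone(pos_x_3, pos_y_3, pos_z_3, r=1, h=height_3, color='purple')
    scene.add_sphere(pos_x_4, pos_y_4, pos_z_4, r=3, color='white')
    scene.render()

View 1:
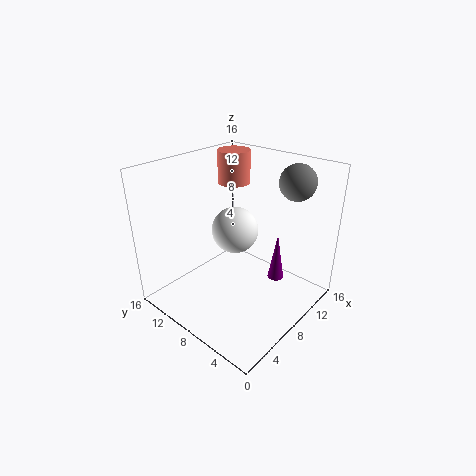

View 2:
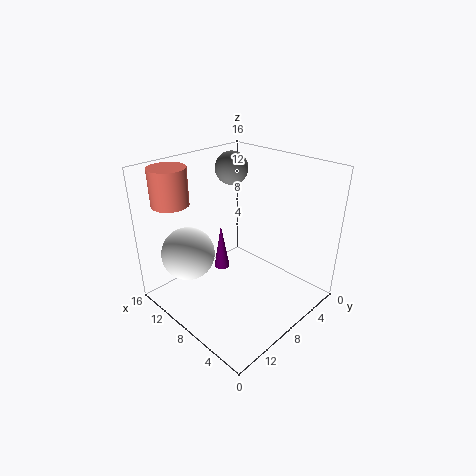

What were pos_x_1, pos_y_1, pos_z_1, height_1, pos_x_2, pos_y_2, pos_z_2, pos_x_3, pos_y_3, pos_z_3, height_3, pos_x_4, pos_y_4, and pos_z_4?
pos_x_1 = 13, pos_y_1 = 13, pos_z_1 = 12, height_1 = 4, pos_x_2 = 13, pos_y_2 = 4, pos_z_2 = 14, pos_x_3 = 13, pos_y_3 = 6, pos_z_3 = 1, height_3 = 6, pos_x_4 = 12, pos_y_4 = 12, pos_z_4 = 6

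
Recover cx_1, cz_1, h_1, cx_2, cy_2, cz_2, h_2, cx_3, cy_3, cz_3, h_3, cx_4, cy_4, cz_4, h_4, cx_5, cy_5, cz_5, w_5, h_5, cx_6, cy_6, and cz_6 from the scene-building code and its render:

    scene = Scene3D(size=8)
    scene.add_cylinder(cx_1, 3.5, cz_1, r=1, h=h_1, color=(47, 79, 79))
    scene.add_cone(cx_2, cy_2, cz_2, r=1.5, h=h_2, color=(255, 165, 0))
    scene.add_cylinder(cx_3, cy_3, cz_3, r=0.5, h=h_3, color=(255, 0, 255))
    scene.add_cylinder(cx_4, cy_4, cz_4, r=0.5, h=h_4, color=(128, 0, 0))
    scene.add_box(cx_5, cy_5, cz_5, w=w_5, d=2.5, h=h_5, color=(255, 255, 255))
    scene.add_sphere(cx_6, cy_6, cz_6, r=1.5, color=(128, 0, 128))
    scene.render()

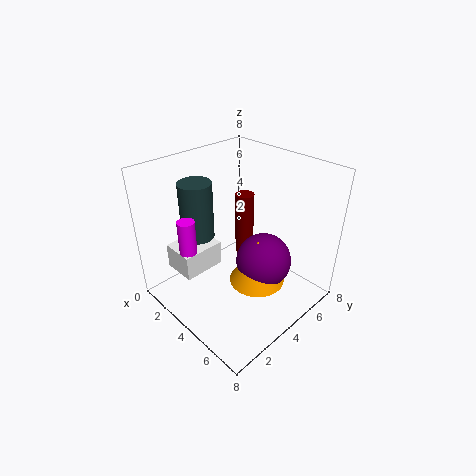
cx_1 = 1
cz_1 = 3
h_1 = 3.5
cx_2 = 5.5
cy_2 = 4
cz_2 = 2
h_2 = 2.5
cx_3 = 2
cy_3 = 2
cz_3 = 1.5
h_3 = 3.5
cx_4 = 4
cy_4 = 4.5
cz_4 = 3
h_4 = 3.5
cx_5 = 0.5
cy_5 = 1.5
cz_5 = 1.5
w_5 = 2
h_5 = 1.5
cx_6 = 5.5
cy_6 = 4.5
cz_6 = 3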